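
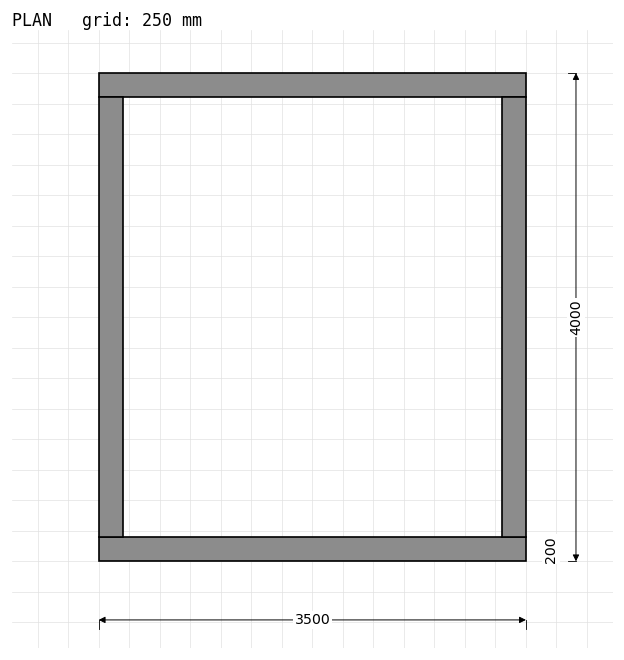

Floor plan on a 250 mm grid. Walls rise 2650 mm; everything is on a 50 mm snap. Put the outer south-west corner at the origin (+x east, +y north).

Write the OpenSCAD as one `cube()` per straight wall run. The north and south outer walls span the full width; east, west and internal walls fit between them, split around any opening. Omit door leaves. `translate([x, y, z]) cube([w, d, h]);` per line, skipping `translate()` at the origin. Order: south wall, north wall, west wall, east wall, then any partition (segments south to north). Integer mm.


cube([3500, 200, 2650]);
translate([0, 3800, 0]) cube([3500, 200, 2650]);
translate([0, 200, 0]) cube([200, 3600, 2650]);
translate([3300, 200, 0]) cube([200, 3600, 2650]);


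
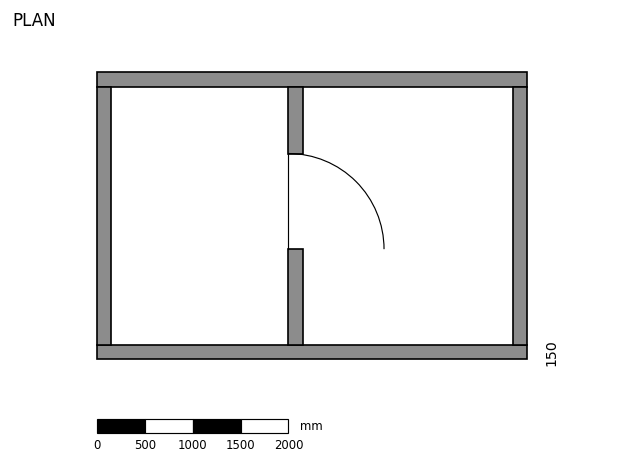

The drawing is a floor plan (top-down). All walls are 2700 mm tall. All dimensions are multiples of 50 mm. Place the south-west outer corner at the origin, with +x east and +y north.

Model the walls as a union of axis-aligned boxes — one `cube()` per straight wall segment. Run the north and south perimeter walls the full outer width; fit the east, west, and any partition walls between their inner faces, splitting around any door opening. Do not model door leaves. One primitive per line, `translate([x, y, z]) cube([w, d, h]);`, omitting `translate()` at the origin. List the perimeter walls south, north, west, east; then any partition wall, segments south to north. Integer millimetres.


cube([4500, 150, 2700]);
translate([0, 2850, 0]) cube([4500, 150, 2700]);
translate([0, 150, 0]) cube([150, 2700, 2700]);
translate([4350, 150, 0]) cube([150, 2700, 2700]);
translate([2000, 150, 0]) cube([150, 1000, 2700]);
translate([2000, 2150, 0]) cube([150, 700, 2700]);


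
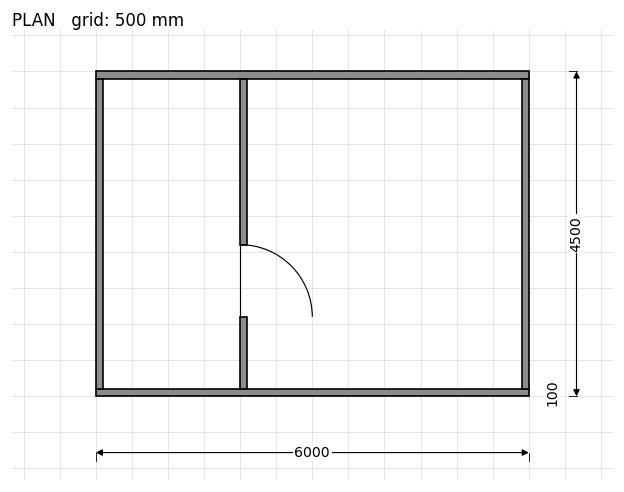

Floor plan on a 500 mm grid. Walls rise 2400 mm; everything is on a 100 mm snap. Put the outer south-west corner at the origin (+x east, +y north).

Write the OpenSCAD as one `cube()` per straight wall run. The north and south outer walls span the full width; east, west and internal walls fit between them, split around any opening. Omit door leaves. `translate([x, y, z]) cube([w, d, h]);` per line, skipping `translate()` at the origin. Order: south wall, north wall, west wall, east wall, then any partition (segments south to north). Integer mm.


cube([6000, 100, 2400]);
translate([0, 4400, 0]) cube([6000, 100, 2400]);
translate([0, 100, 0]) cube([100, 4300, 2400]);
translate([5900, 100, 0]) cube([100, 4300, 2400]);
translate([2000, 100, 0]) cube([100, 1000, 2400]);
translate([2000, 2100, 0]) cube([100, 2300, 2400]);


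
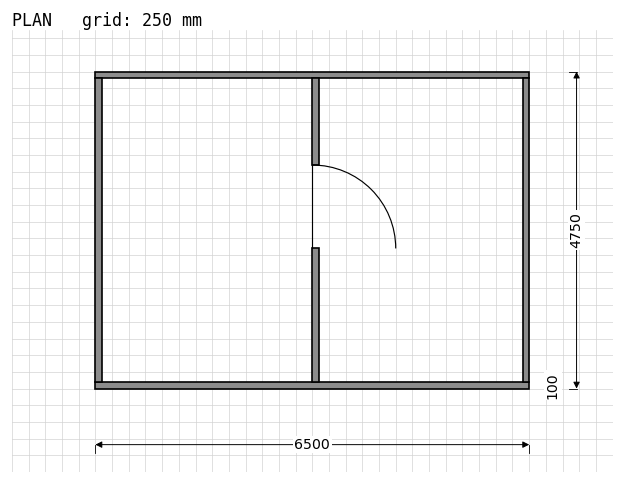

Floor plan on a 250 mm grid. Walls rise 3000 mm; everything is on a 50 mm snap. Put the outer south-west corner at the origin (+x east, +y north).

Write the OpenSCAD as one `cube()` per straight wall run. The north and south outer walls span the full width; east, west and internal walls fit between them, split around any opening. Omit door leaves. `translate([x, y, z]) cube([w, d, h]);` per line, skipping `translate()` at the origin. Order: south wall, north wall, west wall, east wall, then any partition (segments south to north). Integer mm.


cube([6500, 100, 3000]);
translate([0, 4650, 0]) cube([6500, 100, 3000]);
translate([0, 100, 0]) cube([100, 4550, 3000]);
translate([6400, 100, 0]) cube([100, 4550, 3000]);
translate([3250, 100, 0]) cube([100, 2000, 3000]);
translate([3250, 3350, 0]) cube([100, 1300, 3000]);


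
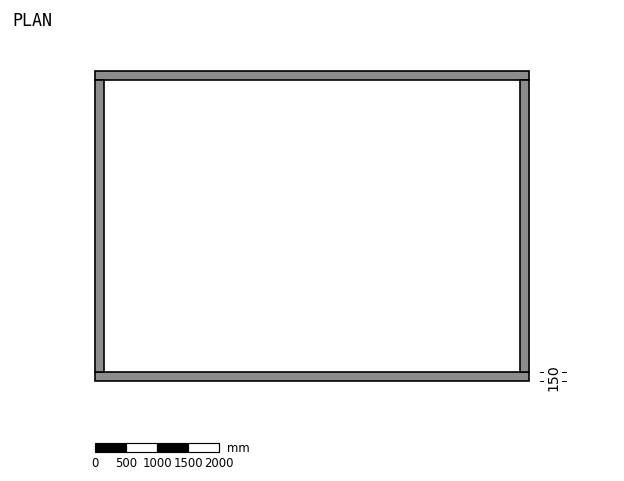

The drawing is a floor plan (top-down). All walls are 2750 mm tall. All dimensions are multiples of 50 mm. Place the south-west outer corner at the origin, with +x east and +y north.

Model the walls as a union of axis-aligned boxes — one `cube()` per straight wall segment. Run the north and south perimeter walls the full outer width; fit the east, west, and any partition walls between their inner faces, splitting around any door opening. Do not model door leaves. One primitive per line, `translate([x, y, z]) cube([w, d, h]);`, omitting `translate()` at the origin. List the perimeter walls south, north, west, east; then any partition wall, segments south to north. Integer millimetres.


cube([7000, 150, 2750]);
translate([0, 4850, 0]) cube([7000, 150, 2750]);
translate([0, 150, 0]) cube([150, 4700, 2750]);
translate([6850, 150, 0]) cube([150, 4700, 2750]);


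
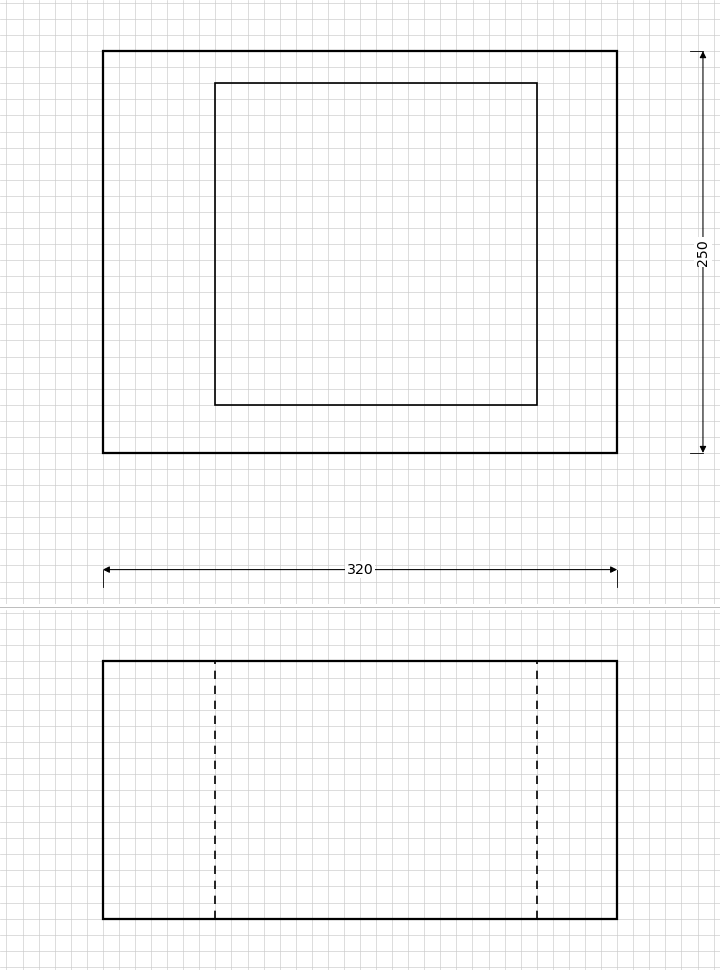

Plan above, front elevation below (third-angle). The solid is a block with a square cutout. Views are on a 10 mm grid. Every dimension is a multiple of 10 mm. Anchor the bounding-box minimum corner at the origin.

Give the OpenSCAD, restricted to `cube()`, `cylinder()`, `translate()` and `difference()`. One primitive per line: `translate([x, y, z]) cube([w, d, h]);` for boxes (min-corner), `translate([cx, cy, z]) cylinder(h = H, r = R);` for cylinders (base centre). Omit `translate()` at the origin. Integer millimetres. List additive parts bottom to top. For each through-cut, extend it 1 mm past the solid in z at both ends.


difference() {
  cube([320, 250, 160]);
  translate([70, 30, -1]) cube([200, 200, 162]);
}


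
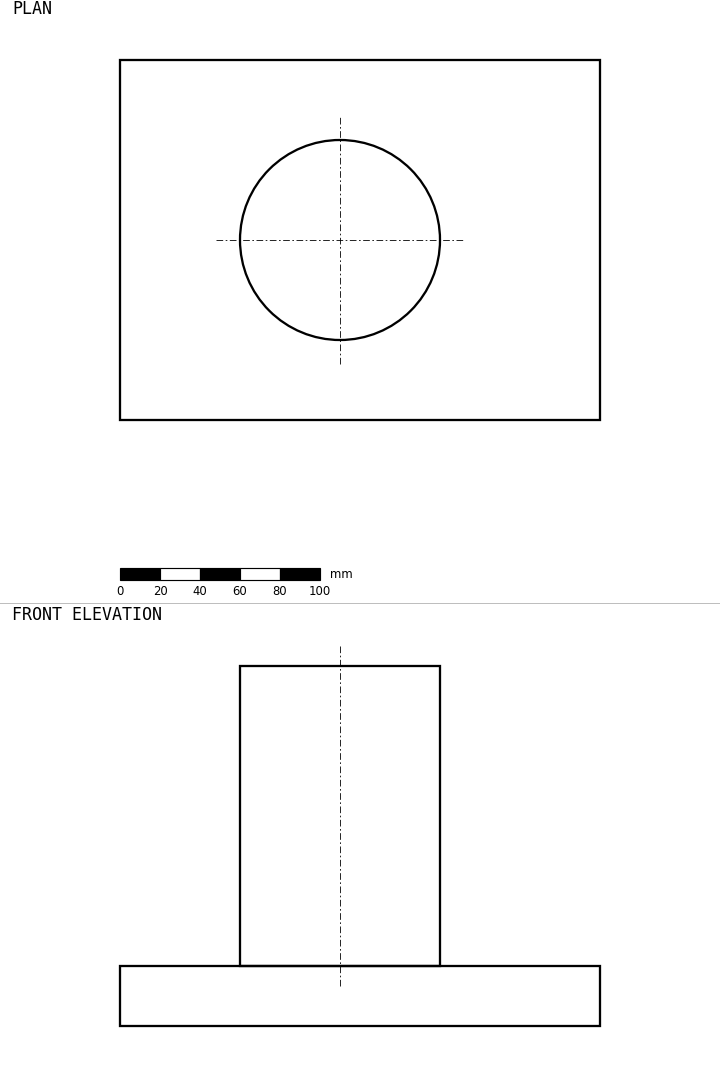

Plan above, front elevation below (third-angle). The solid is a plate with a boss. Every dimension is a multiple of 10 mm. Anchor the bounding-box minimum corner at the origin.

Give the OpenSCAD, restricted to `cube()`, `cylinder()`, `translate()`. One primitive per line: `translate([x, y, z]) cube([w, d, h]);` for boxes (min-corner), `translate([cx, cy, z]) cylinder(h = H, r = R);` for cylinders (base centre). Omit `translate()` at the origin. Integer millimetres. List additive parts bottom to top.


cube([240, 180, 30]);
translate([110, 90, 30]) cylinder(h = 150, r = 50);


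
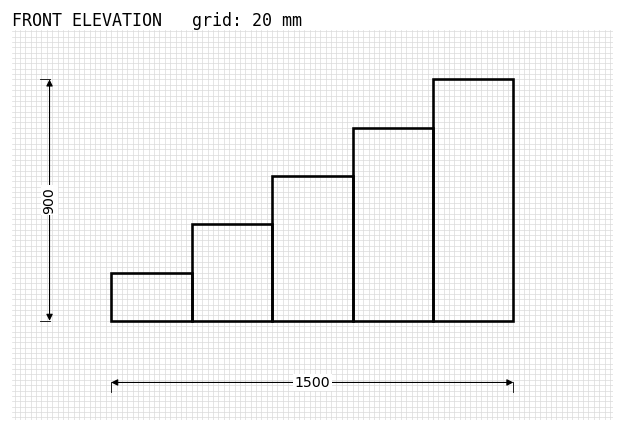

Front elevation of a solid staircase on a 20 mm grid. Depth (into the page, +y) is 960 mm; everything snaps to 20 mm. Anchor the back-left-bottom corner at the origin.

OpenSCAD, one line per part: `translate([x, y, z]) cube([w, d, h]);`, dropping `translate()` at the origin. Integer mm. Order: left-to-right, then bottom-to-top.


cube([300, 960, 180]);
translate([300, 0, 0]) cube([300, 960, 360]);
translate([600, 0, 0]) cube([300, 960, 540]);
translate([900, 0, 0]) cube([300, 960, 720]);
translate([1200, 0, 0]) cube([300, 960, 900]);


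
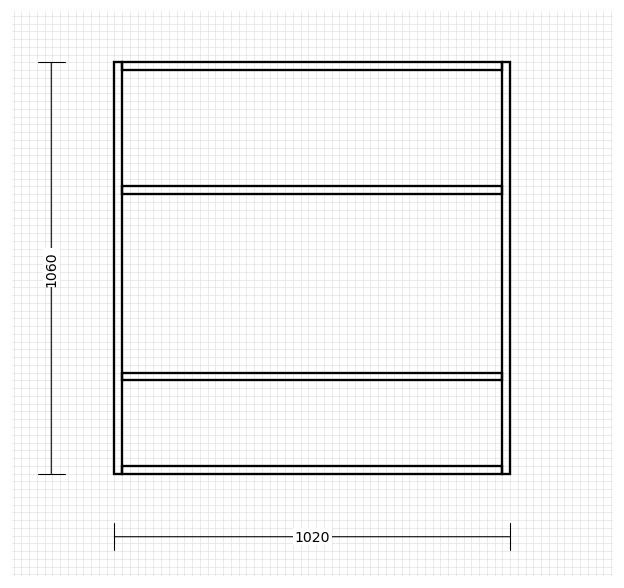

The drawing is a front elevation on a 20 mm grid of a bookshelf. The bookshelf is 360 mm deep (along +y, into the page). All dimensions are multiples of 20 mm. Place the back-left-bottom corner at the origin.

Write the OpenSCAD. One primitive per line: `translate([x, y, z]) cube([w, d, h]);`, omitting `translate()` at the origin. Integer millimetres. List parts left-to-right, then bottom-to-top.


cube([20, 360, 1060]);
translate([20, 0, 0]) cube([980, 360, 20]);
translate([20, 0, 240]) cube([980, 360, 20]);
translate([20, 0, 720]) cube([980, 360, 20]);
translate([20, 0, 1040]) cube([980, 360, 20]);
translate([1000, 0, 0]) cube([20, 360, 1060]);


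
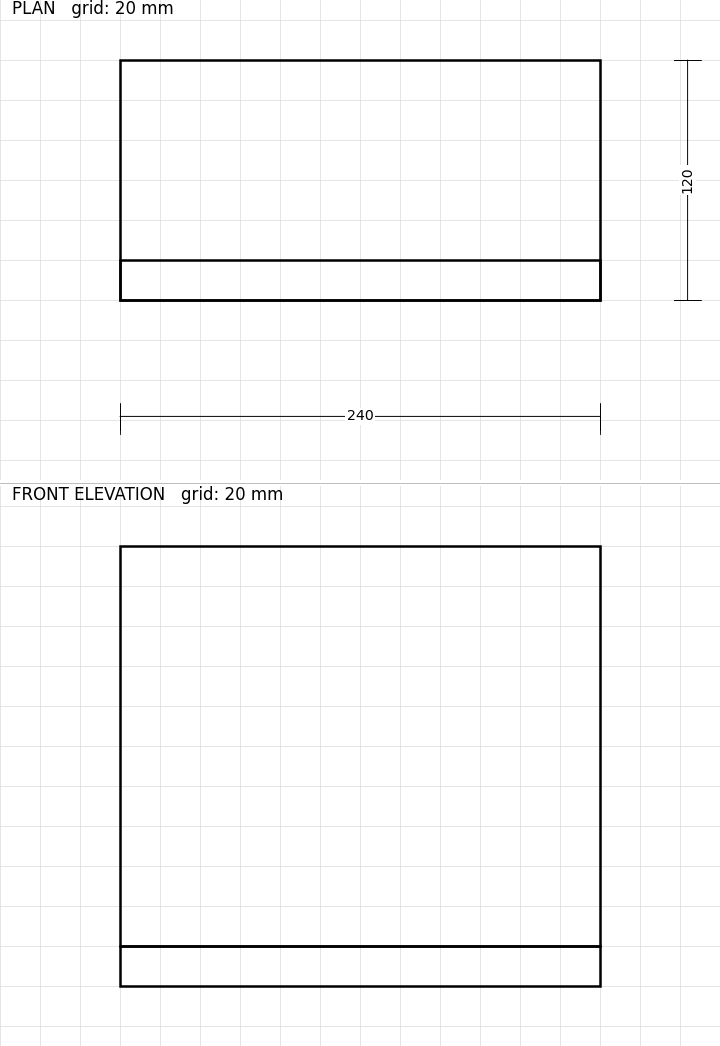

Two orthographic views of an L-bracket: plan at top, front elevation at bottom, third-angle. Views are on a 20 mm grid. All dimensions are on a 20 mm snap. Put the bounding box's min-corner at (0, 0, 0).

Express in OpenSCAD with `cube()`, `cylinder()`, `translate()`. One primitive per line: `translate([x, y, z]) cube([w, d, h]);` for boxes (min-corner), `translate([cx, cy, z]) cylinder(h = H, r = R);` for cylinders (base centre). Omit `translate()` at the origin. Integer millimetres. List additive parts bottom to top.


cube([240, 120, 20]);
translate([0, 0, 20]) cube([240, 20, 200]);


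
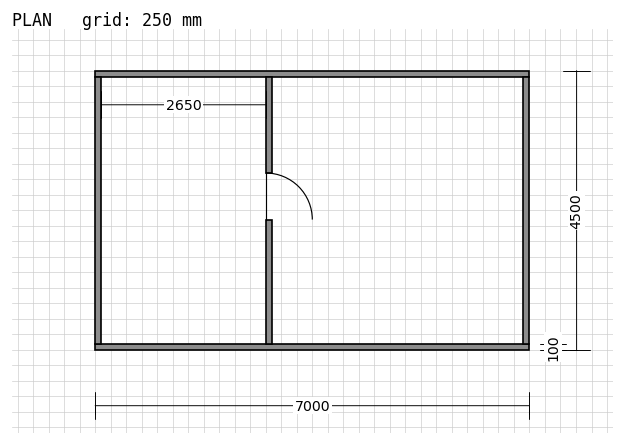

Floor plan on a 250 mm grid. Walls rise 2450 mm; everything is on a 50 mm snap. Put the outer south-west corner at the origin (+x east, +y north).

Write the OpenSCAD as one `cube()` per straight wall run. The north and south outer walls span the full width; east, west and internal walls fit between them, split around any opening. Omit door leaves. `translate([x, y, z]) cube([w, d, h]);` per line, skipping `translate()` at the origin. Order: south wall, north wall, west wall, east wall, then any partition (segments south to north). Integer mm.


cube([7000, 100, 2450]);
translate([0, 4400, 0]) cube([7000, 100, 2450]);
translate([0, 100, 0]) cube([100, 4300, 2450]);
translate([6900, 100, 0]) cube([100, 4300, 2450]);
translate([2750, 100, 0]) cube([100, 2000, 2450]);
translate([2750, 2850, 0]) cube([100, 1550, 2450]);


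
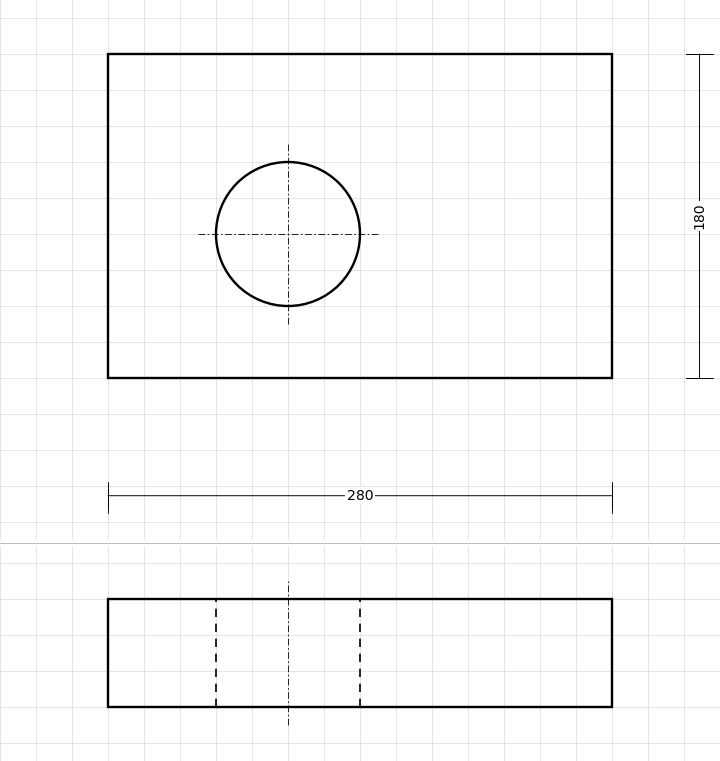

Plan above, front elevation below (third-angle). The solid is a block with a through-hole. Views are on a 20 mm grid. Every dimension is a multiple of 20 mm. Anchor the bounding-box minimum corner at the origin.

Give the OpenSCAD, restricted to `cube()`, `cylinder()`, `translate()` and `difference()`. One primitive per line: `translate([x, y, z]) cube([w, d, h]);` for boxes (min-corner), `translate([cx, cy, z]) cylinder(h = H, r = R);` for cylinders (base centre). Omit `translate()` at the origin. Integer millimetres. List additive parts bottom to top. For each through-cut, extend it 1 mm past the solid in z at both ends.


difference() {
  cube([280, 180, 60]);
  translate([100, 80, -1]) cylinder(h = 62, r = 40);
}


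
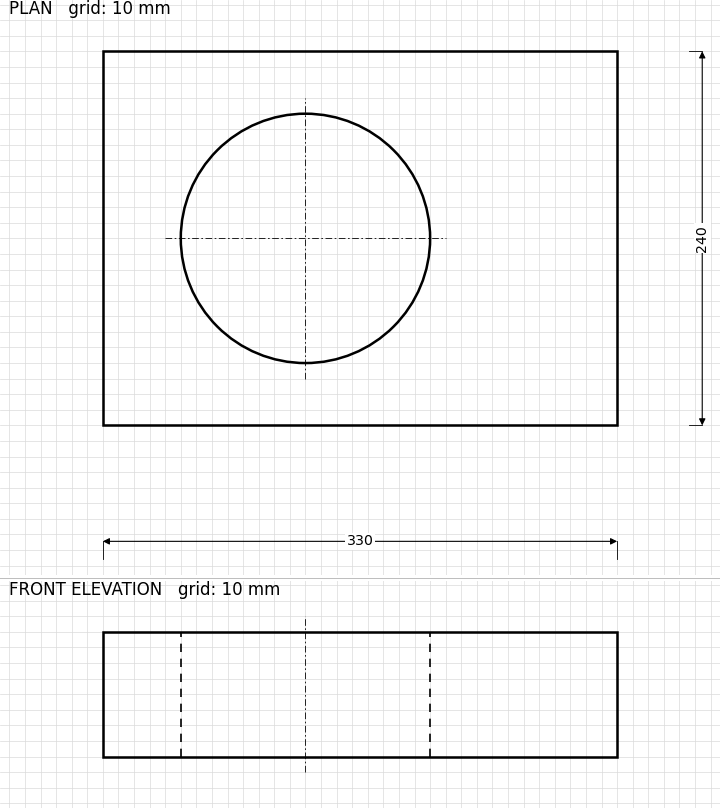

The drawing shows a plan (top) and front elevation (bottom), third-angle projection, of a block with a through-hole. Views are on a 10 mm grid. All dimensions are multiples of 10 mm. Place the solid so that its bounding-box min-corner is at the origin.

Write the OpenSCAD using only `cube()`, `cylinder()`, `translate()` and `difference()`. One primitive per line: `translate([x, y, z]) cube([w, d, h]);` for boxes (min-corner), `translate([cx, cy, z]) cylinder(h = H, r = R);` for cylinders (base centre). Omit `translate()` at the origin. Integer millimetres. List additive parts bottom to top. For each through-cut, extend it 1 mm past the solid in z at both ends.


difference() {
  cube([330, 240, 80]);
  translate([130, 120, -1]) cylinder(h = 82, r = 80);
}


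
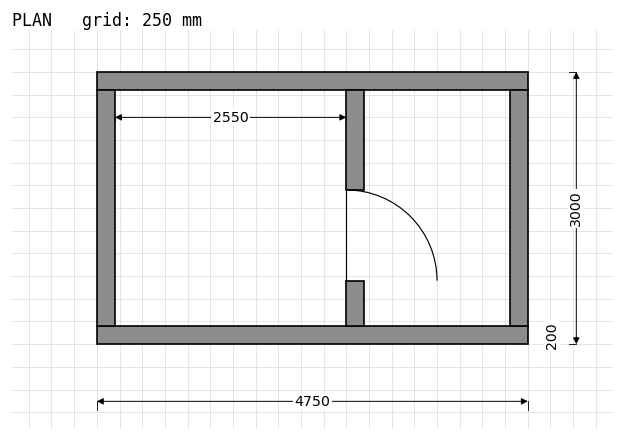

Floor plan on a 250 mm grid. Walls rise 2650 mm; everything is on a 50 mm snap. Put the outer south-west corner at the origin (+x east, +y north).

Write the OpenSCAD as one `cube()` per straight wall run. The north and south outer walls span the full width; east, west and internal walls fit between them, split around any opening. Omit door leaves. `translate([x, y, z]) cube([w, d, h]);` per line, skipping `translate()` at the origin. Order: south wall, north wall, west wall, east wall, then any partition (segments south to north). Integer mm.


cube([4750, 200, 2650]);
translate([0, 2800, 0]) cube([4750, 200, 2650]);
translate([0, 200, 0]) cube([200, 2600, 2650]);
translate([4550, 200, 0]) cube([200, 2600, 2650]);
translate([2750, 200, 0]) cube([200, 500, 2650]);
translate([2750, 1700, 0]) cube([200, 1100, 2650]);


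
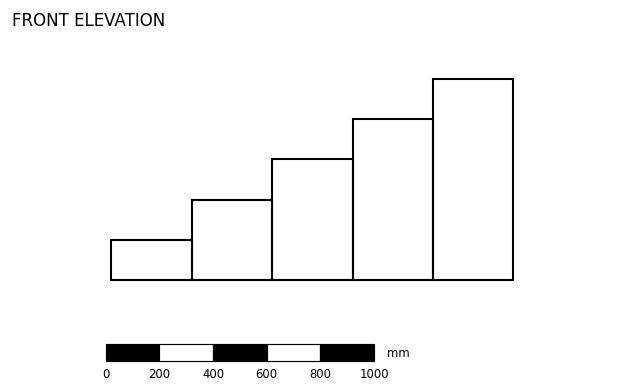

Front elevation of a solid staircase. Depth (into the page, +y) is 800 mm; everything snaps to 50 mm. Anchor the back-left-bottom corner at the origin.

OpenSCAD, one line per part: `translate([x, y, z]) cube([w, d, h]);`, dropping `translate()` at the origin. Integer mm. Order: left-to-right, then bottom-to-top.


cube([300, 800, 150]);
translate([300, 0, 0]) cube([300, 800, 300]);
translate([600, 0, 0]) cube([300, 800, 450]);
translate([900, 0, 0]) cube([300, 800, 600]);
translate([1200, 0, 0]) cube([300, 800, 750]);


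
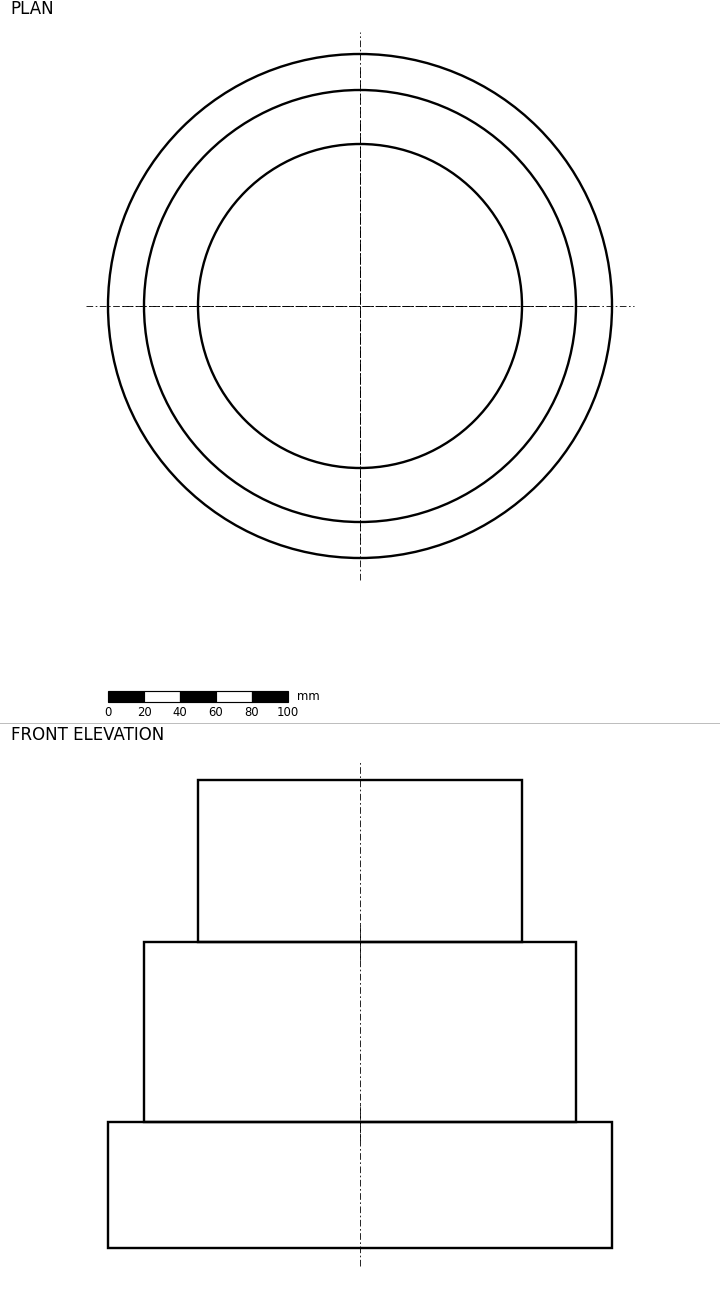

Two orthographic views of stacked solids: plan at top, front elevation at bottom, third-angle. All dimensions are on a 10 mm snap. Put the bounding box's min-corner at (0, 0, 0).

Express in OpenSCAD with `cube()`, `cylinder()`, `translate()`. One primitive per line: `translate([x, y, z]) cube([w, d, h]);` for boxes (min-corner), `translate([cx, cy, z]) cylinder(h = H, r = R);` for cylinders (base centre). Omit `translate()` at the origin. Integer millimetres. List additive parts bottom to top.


translate([140, 140, 0]) cylinder(h = 70, r = 140);
translate([140, 140, 70]) cylinder(h = 100, r = 120);
translate([140, 140, 170]) cylinder(h = 90, r = 90);


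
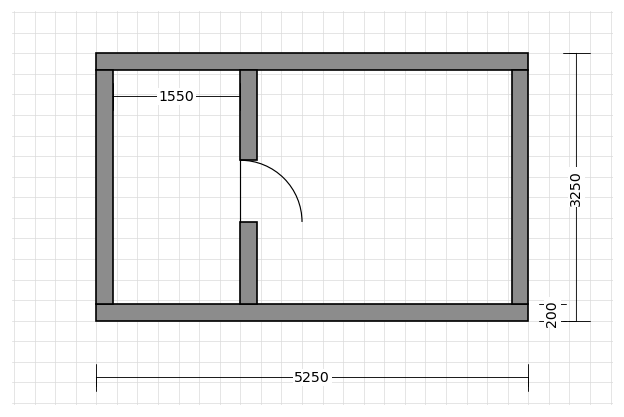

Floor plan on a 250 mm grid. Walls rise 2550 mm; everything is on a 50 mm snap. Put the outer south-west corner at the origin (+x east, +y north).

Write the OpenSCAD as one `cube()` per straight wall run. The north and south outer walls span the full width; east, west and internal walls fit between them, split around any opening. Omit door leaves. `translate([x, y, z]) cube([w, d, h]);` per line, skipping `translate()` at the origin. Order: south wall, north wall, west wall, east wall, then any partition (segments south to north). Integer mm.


cube([5250, 200, 2550]);
translate([0, 3050, 0]) cube([5250, 200, 2550]);
translate([0, 200, 0]) cube([200, 2850, 2550]);
translate([5050, 200, 0]) cube([200, 2850, 2550]);
translate([1750, 200, 0]) cube([200, 1000, 2550]);
translate([1750, 1950, 0]) cube([200, 1100, 2550]);


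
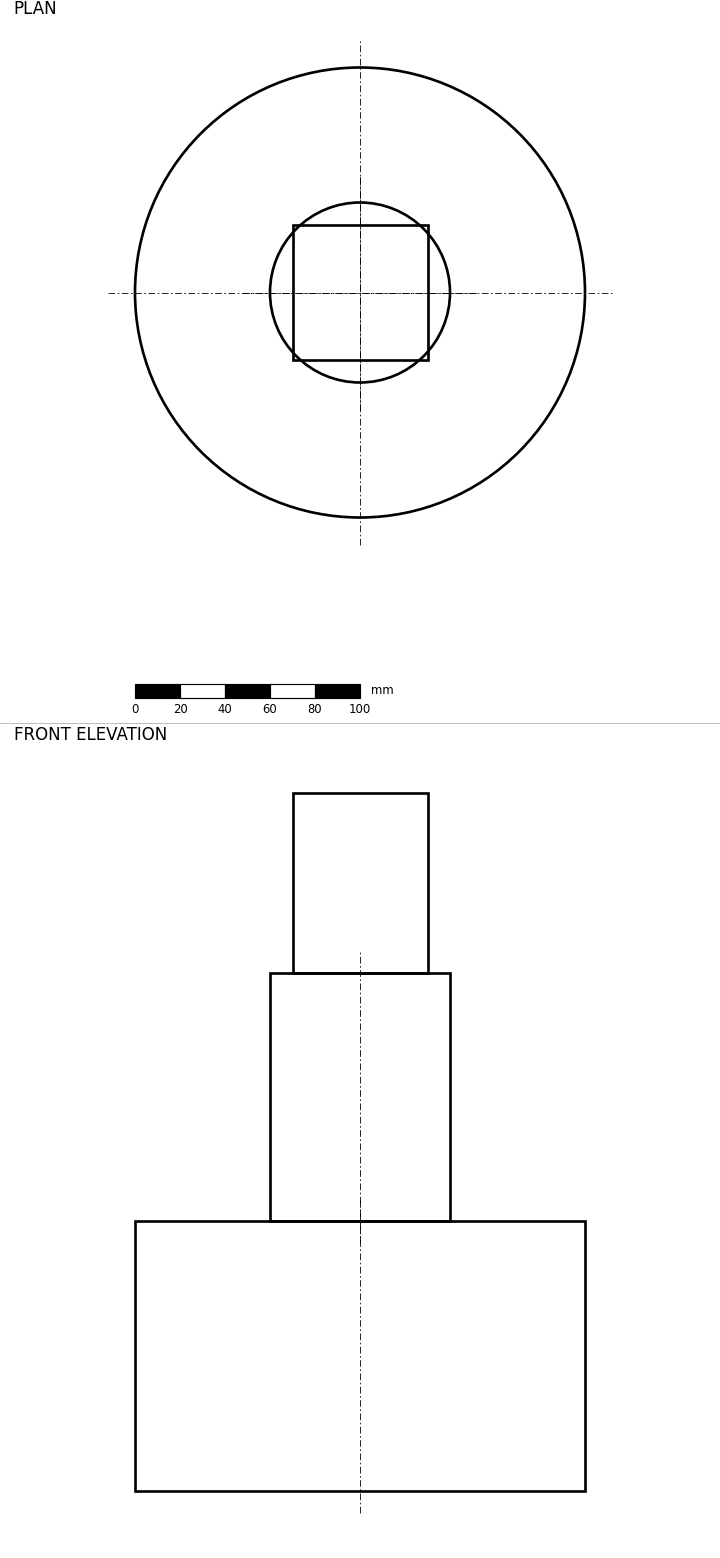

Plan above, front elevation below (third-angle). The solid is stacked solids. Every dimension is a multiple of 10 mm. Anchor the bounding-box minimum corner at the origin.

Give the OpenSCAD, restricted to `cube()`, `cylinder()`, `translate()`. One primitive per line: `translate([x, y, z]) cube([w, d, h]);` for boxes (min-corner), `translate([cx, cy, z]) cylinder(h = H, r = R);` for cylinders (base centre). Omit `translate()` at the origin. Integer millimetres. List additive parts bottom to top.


translate([100, 100, 0]) cylinder(h = 120, r = 100);
translate([100, 100, 120]) cylinder(h = 110, r = 40);
translate([70, 70, 230]) cube([60, 60, 80]);


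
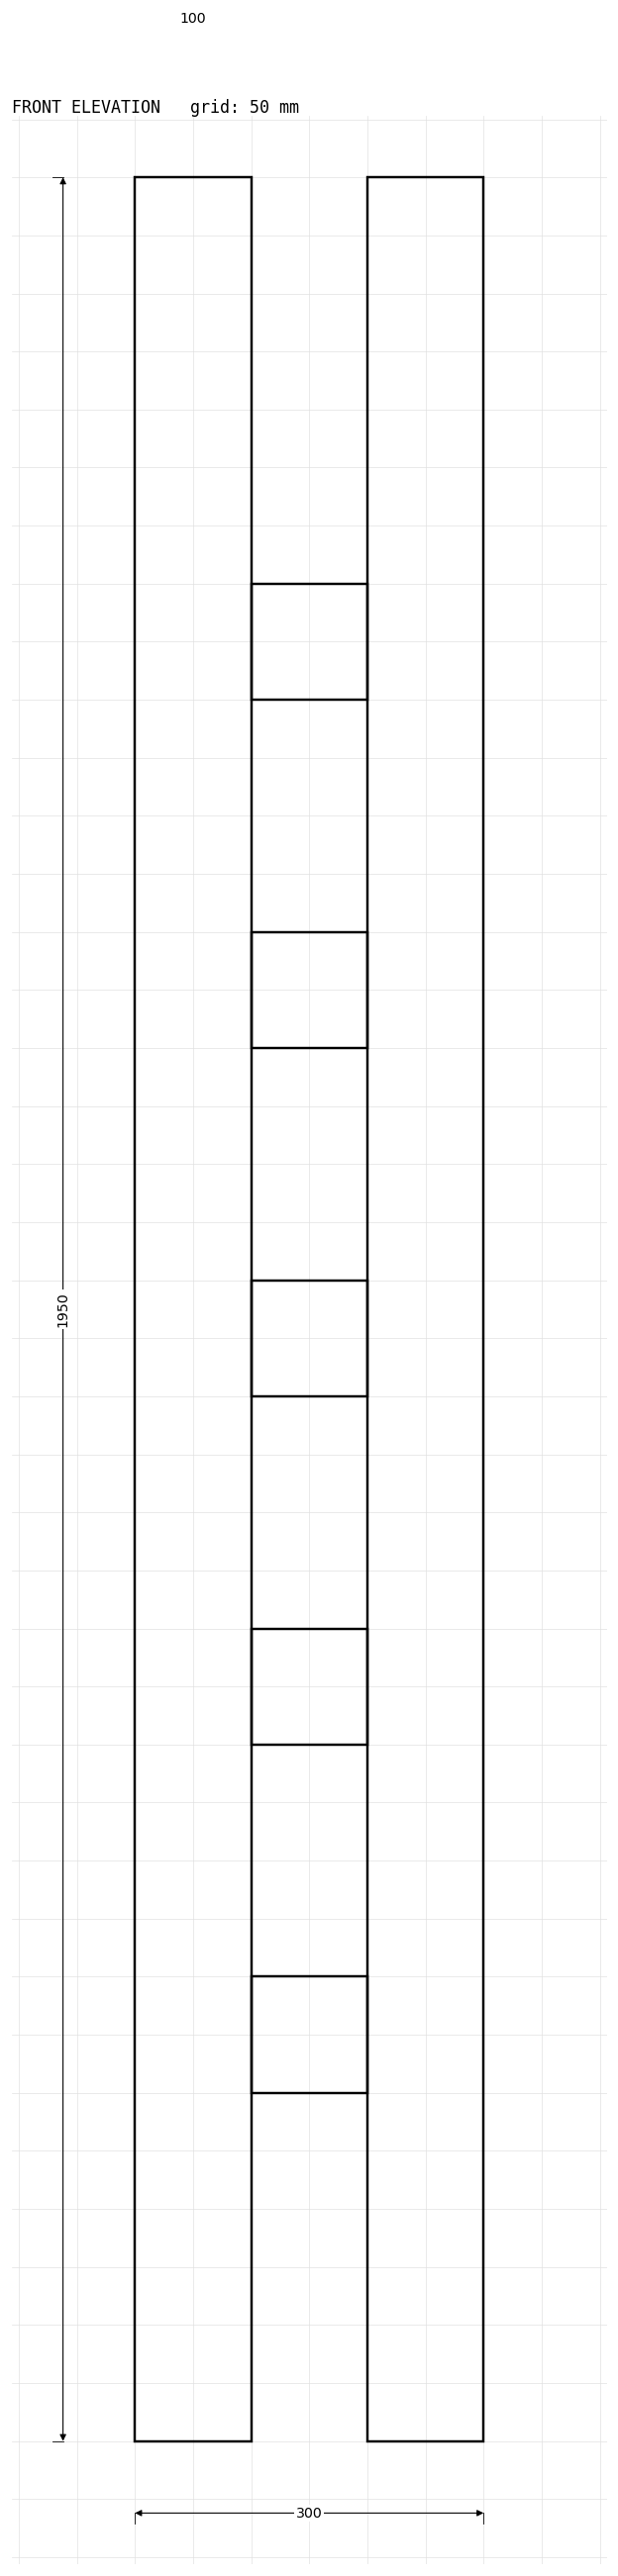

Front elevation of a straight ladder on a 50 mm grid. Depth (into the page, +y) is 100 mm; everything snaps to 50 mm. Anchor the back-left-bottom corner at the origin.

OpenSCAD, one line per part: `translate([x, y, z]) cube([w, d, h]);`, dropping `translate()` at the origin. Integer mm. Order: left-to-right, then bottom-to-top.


cube([100, 100, 1950]);
translate([100, 0, 300]) cube([100, 100, 100]);
translate([100, 0, 600]) cube([100, 100, 100]);
translate([100, 0, 900]) cube([100, 100, 100]);
translate([100, 0, 1200]) cube([100, 100, 100]);
translate([100, 0, 1500]) cube([100, 100, 100]);
translate([200, 0, 0]) cube([100, 100, 1950]);


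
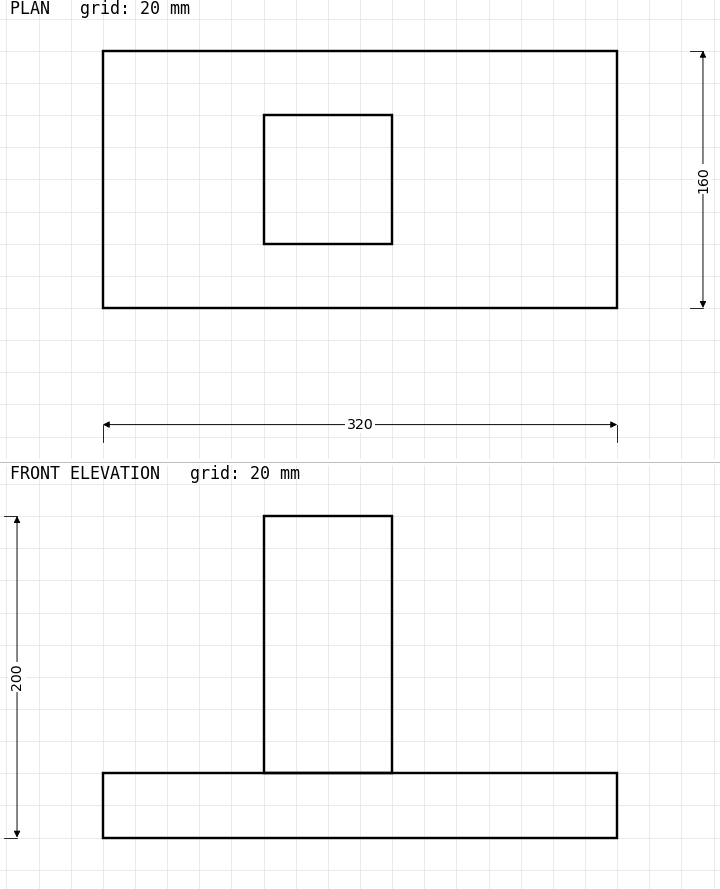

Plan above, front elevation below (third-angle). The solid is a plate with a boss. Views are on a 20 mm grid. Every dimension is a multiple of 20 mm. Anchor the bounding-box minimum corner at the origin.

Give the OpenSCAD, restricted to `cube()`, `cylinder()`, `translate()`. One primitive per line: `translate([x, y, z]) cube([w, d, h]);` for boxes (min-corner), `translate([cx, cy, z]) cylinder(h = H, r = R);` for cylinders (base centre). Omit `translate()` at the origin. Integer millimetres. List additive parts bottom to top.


cube([320, 160, 40]);
translate([100, 40, 40]) cube([80, 80, 160]);


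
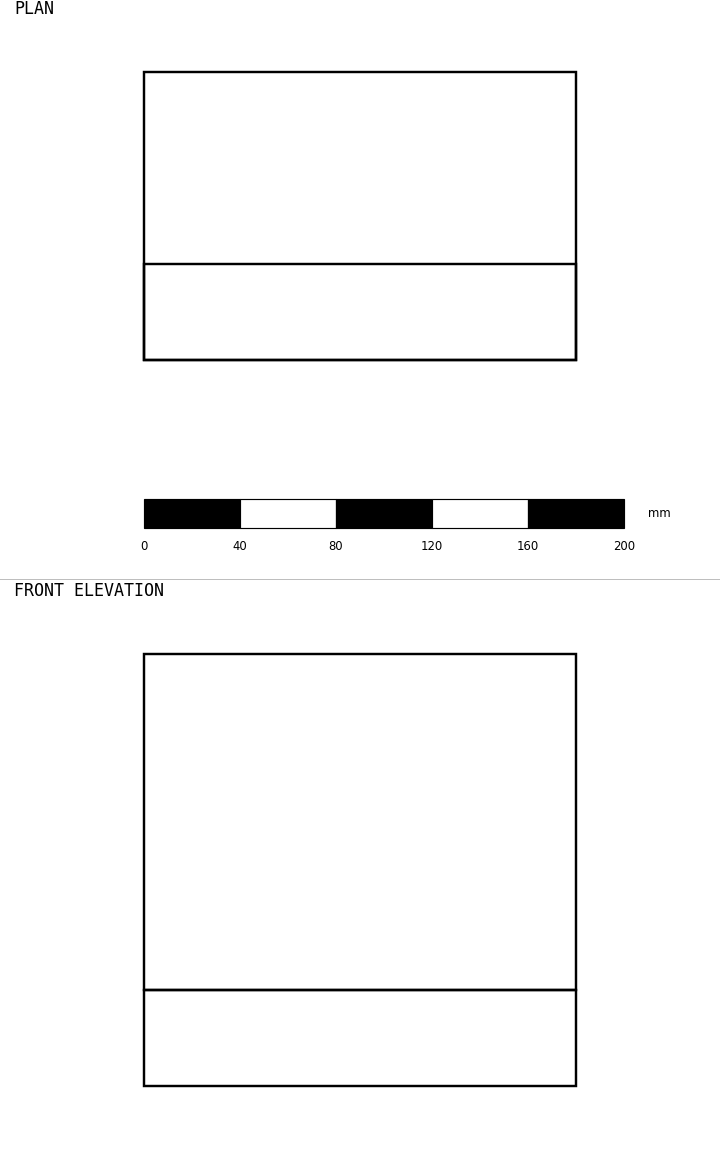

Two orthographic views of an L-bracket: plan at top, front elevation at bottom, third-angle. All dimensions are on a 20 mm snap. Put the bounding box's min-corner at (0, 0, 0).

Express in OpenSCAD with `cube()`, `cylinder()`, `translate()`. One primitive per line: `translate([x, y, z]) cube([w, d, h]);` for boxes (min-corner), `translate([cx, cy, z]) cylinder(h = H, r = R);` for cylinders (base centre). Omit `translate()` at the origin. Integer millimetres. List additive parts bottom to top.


cube([180, 120, 40]);
translate([0, 0, 40]) cube([180, 40, 140]);


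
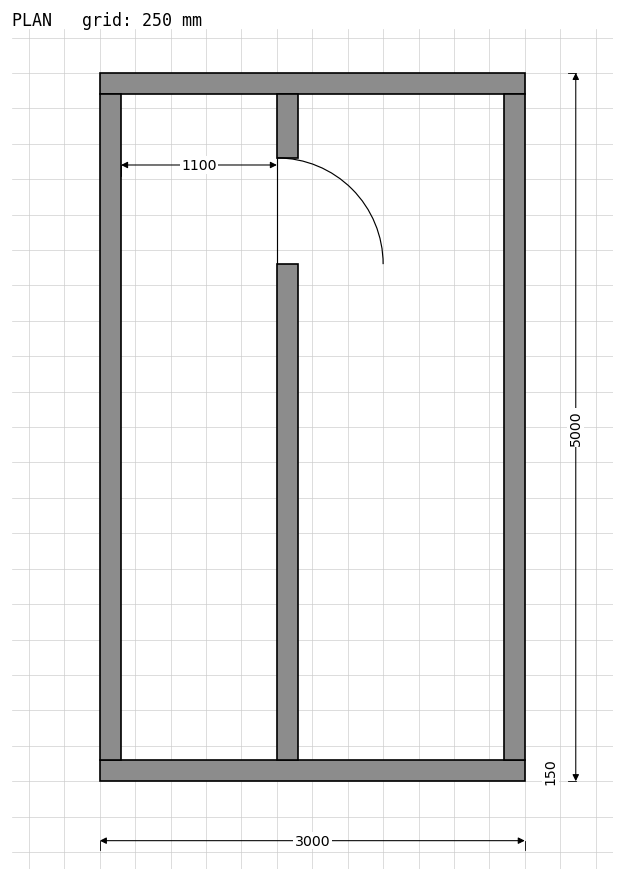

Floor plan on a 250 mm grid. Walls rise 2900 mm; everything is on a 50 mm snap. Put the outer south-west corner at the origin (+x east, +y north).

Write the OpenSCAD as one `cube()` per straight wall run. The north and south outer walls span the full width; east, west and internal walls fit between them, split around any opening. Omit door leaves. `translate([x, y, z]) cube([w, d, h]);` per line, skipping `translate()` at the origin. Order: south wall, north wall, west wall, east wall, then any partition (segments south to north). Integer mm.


cube([3000, 150, 2900]);
translate([0, 4850, 0]) cube([3000, 150, 2900]);
translate([0, 150, 0]) cube([150, 4700, 2900]);
translate([2850, 150, 0]) cube([150, 4700, 2900]);
translate([1250, 150, 0]) cube([150, 3500, 2900]);
translate([1250, 4400, 0]) cube([150, 450, 2900]);


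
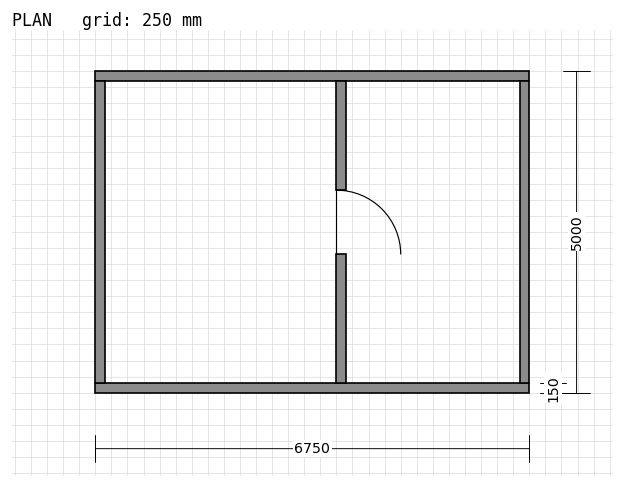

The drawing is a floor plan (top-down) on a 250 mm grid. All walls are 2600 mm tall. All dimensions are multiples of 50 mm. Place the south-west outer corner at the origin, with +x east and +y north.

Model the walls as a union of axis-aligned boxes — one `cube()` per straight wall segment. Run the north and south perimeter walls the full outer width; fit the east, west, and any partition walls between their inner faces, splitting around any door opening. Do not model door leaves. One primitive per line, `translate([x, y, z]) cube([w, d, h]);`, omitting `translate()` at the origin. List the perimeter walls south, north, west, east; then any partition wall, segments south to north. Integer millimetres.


cube([6750, 150, 2600]);
translate([0, 4850, 0]) cube([6750, 150, 2600]);
translate([0, 150, 0]) cube([150, 4700, 2600]);
translate([6600, 150, 0]) cube([150, 4700, 2600]);
translate([3750, 150, 0]) cube([150, 2000, 2600]);
translate([3750, 3150, 0]) cube([150, 1700, 2600]);


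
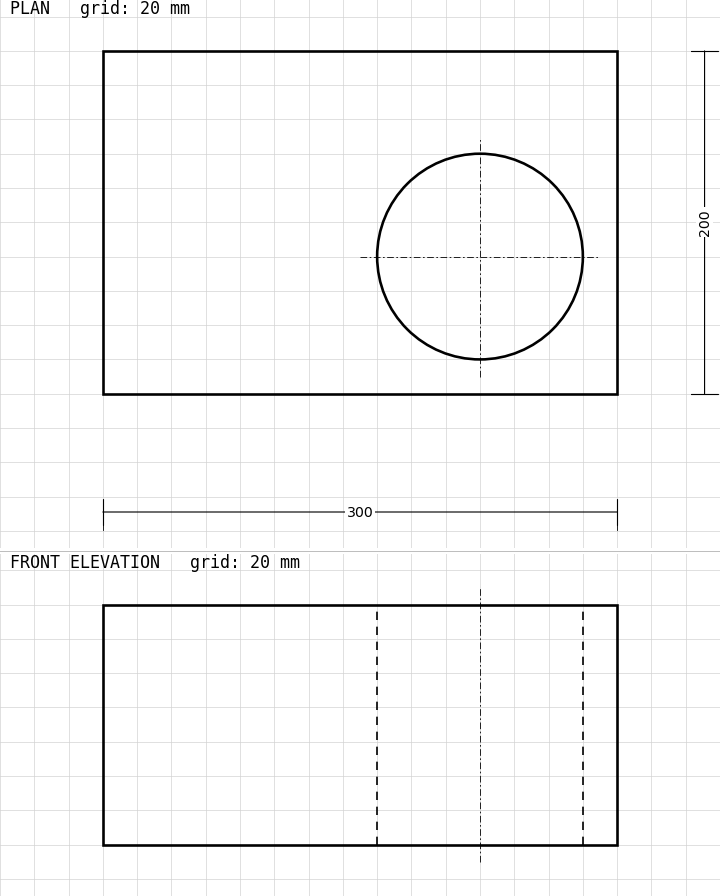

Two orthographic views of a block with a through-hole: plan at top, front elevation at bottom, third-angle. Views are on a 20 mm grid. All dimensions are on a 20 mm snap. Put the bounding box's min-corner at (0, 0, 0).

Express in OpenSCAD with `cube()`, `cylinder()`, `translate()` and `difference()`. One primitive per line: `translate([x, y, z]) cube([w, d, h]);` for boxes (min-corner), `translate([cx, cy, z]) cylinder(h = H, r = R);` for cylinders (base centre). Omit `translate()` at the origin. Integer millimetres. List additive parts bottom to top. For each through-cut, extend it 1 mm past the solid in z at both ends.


difference() {
  cube([300, 200, 140]);
  translate([220, 80, -1]) cylinder(h = 142, r = 60);
}


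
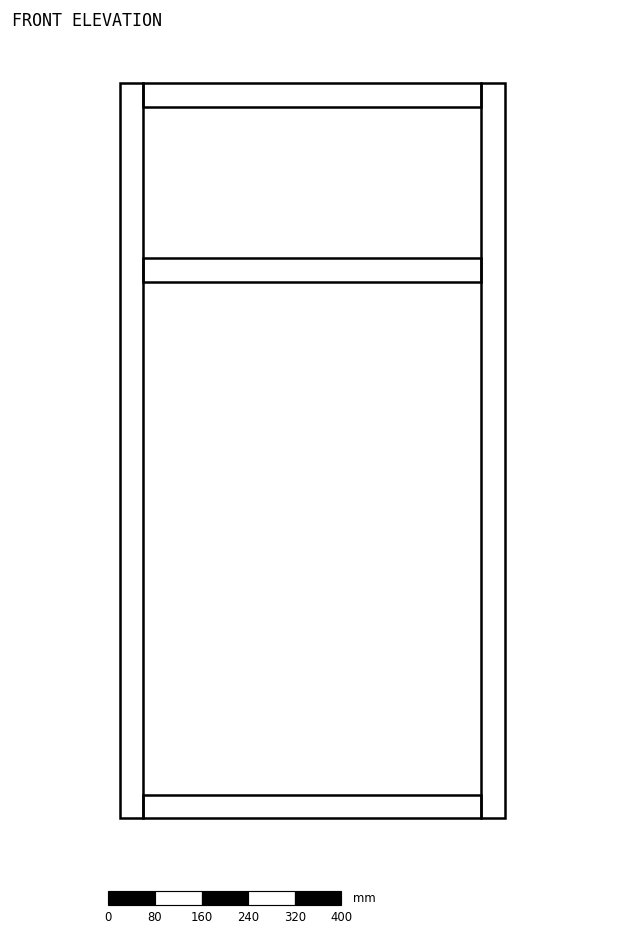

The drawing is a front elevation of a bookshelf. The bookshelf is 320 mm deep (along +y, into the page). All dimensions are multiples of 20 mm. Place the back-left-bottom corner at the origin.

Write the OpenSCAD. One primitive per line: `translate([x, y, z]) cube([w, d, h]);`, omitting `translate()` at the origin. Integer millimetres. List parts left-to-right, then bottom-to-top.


cube([40, 320, 1260]);
translate([40, 0, 0]) cube([580, 320, 40]);
translate([40, 0, 920]) cube([580, 320, 40]);
translate([40, 0, 1220]) cube([580, 320, 40]);
translate([620, 0, 0]) cube([40, 320, 1260]);


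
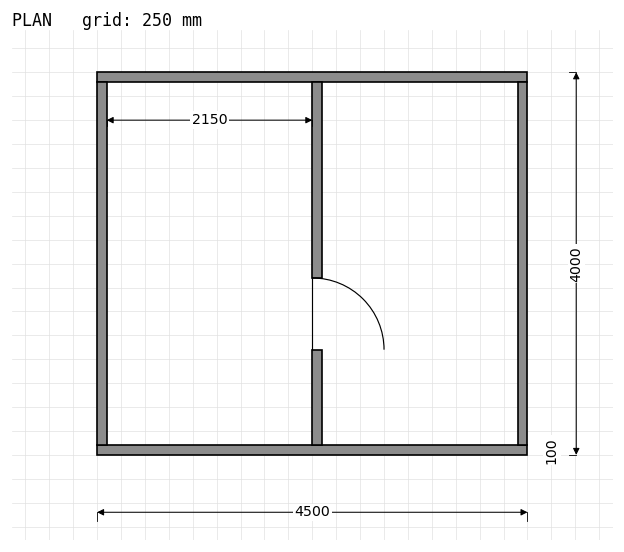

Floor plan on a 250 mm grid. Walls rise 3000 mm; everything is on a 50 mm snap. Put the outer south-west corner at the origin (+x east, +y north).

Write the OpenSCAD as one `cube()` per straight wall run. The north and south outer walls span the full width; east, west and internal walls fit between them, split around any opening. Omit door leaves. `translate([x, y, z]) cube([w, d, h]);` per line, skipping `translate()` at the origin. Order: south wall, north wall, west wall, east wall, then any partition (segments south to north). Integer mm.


cube([4500, 100, 3000]);
translate([0, 3900, 0]) cube([4500, 100, 3000]);
translate([0, 100, 0]) cube([100, 3800, 3000]);
translate([4400, 100, 0]) cube([100, 3800, 3000]);
translate([2250, 100, 0]) cube([100, 1000, 3000]);
translate([2250, 1850, 0]) cube([100, 2050, 3000]);


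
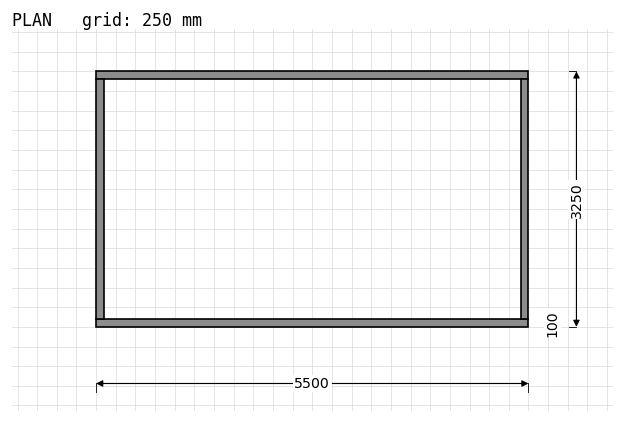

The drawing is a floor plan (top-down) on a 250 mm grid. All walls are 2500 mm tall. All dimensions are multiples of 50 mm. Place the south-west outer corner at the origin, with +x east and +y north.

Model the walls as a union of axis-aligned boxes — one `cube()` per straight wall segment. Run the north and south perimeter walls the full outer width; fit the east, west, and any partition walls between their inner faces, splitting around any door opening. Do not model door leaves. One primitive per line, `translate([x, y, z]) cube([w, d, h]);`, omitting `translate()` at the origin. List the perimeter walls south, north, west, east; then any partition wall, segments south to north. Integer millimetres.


cube([5500, 100, 2500]);
translate([0, 3150, 0]) cube([5500, 100, 2500]);
translate([0, 100, 0]) cube([100, 3050, 2500]);
translate([5400, 100, 0]) cube([100, 3050, 2500]);


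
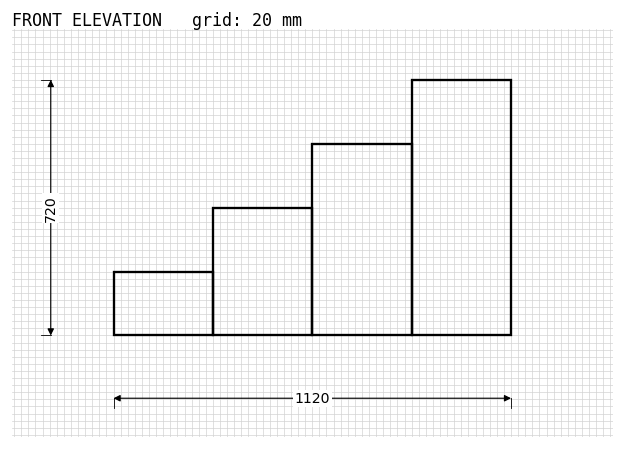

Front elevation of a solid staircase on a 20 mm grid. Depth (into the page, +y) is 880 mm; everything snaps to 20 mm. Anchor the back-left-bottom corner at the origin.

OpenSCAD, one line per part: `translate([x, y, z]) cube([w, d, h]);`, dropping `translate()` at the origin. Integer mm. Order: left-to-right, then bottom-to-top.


cube([280, 880, 180]);
translate([280, 0, 0]) cube([280, 880, 360]);
translate([560, 0, 0]) cube([280, 880, 540]);
translate([840, 0, 0]) cube([280, 880, 720]);


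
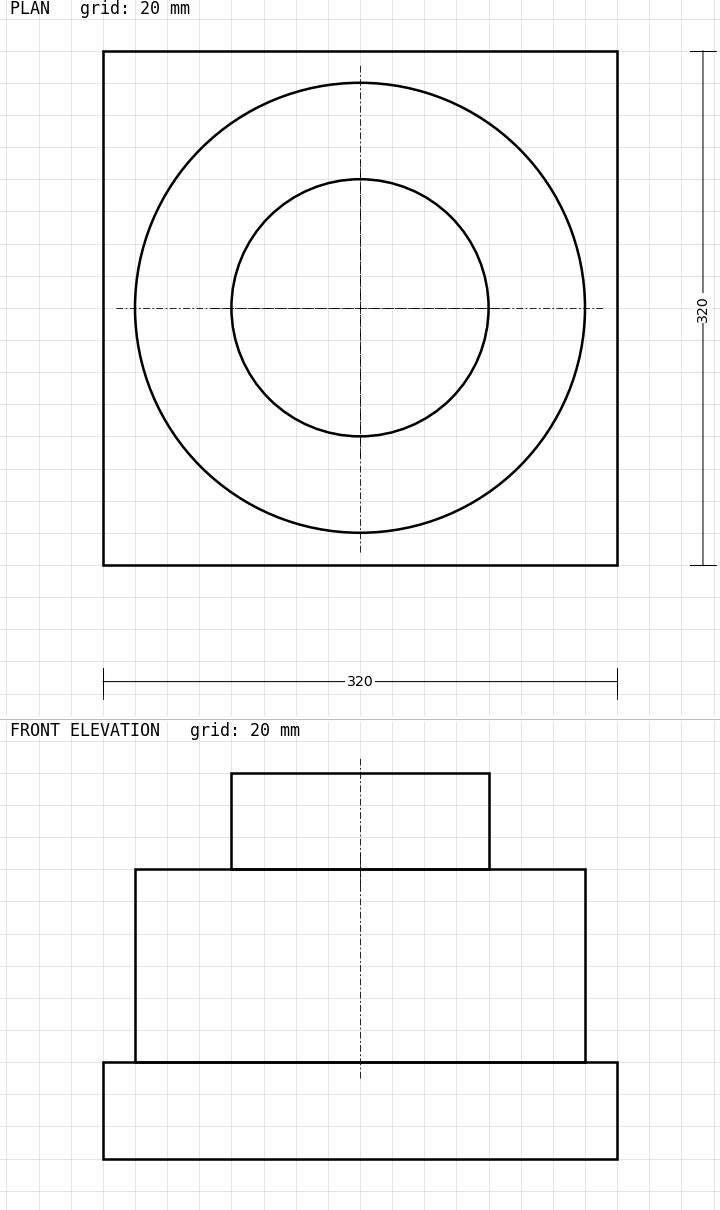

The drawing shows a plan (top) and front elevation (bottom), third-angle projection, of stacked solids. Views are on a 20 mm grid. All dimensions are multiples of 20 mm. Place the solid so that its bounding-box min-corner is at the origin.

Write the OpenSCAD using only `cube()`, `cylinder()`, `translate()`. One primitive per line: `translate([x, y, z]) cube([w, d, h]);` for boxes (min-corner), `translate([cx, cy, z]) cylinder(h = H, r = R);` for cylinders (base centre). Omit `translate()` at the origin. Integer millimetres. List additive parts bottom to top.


cube([320, 320, 60]);
translate([160, 160, 60]) cylinder(h = 120, r = 140);
translate([160, 160, 180]) cylinder(h = 60, r = 80);


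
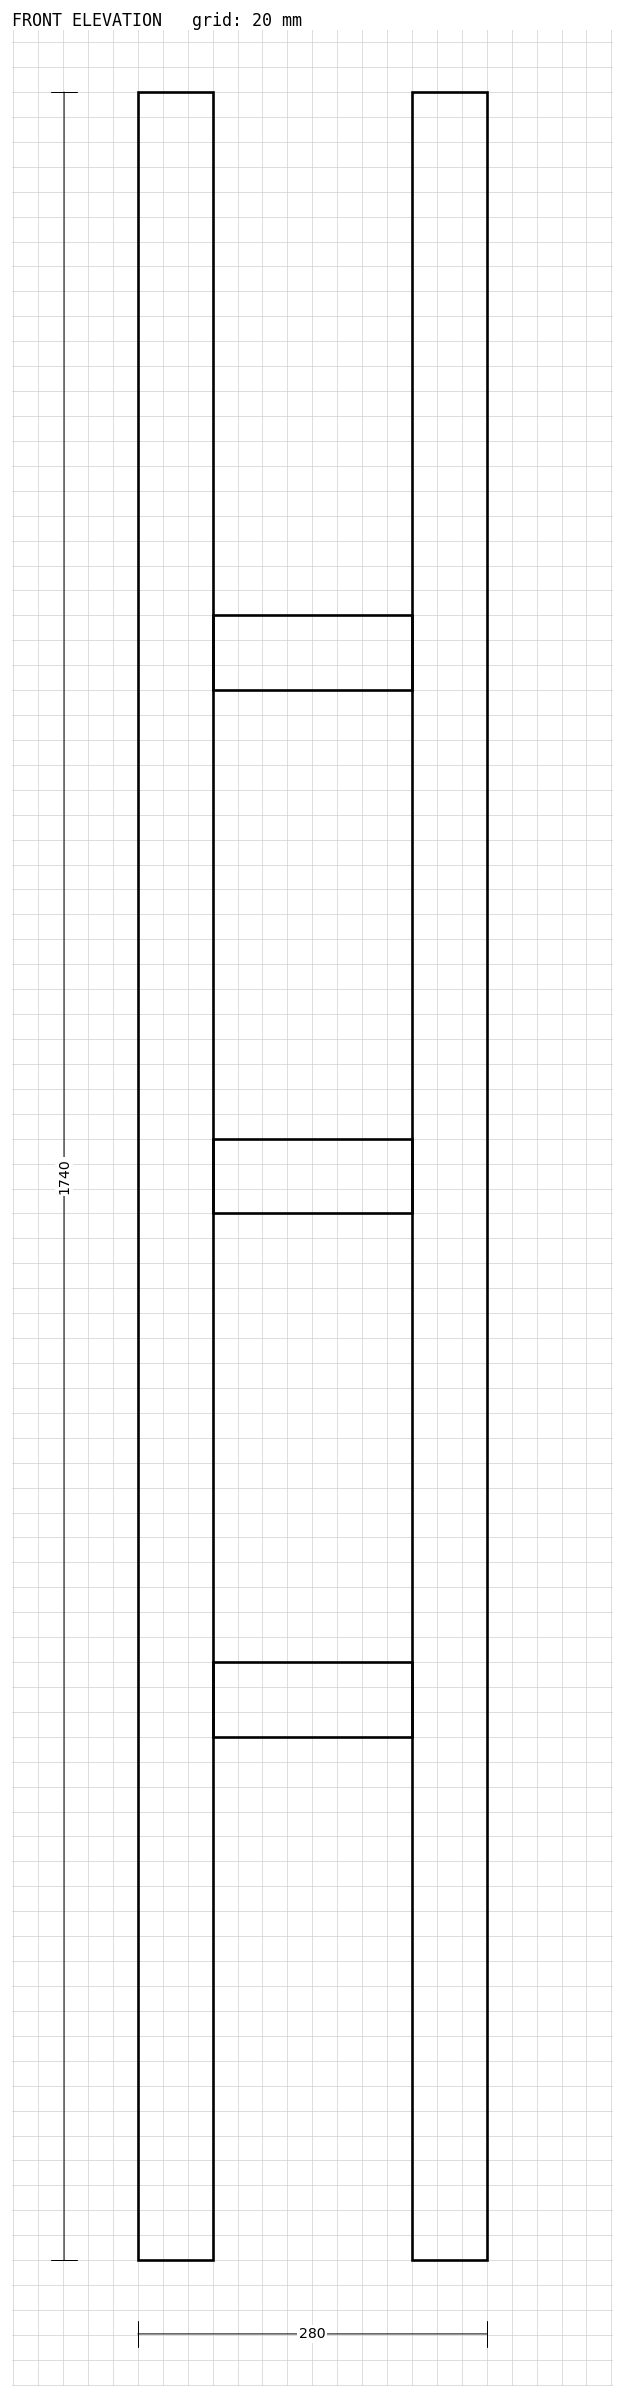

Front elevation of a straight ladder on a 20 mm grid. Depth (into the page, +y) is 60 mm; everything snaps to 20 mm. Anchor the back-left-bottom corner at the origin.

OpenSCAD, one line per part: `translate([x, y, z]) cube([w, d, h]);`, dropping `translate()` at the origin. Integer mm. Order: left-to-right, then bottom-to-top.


cube([60, 60, 1740]);
translate([60, 0, 420]) cube([160, 60, 60]);
translate([60, 0, 840]) cube([160, 60, 60]);
translate([60, 0, 1260]) cube([160, 60, 60]);
translate([220, 0, 0]) cube([60, 60, 1740]);


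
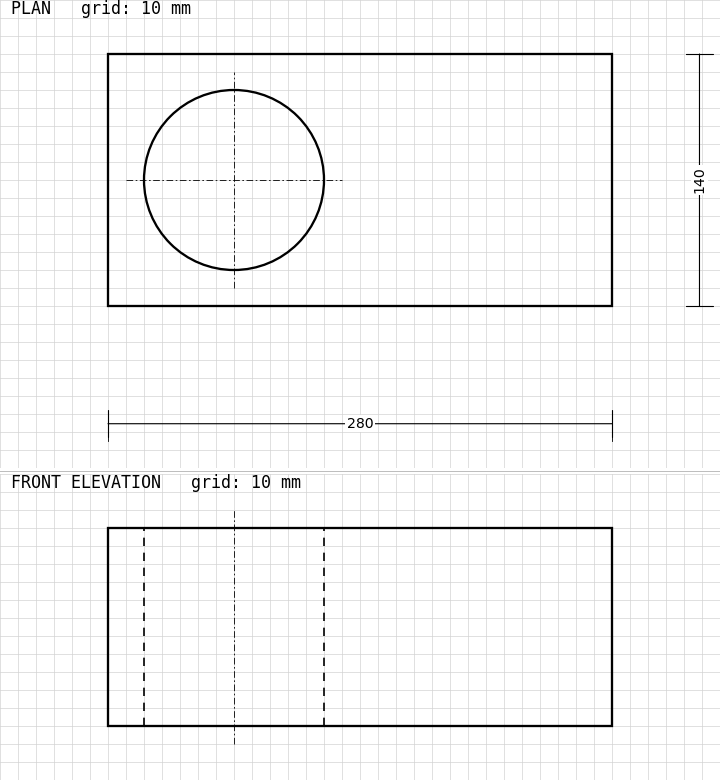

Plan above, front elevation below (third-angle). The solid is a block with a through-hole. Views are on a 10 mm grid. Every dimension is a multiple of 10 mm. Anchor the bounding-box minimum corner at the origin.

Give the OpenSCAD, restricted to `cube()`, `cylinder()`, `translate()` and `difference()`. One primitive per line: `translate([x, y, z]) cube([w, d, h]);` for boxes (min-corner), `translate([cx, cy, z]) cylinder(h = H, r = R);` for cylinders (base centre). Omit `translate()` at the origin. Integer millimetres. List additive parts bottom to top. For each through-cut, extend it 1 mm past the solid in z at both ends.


difference() {
  cube([280, 140, 110]);
  translate([70, 70, -1]) cylinder(h = 112, r = 50);
}


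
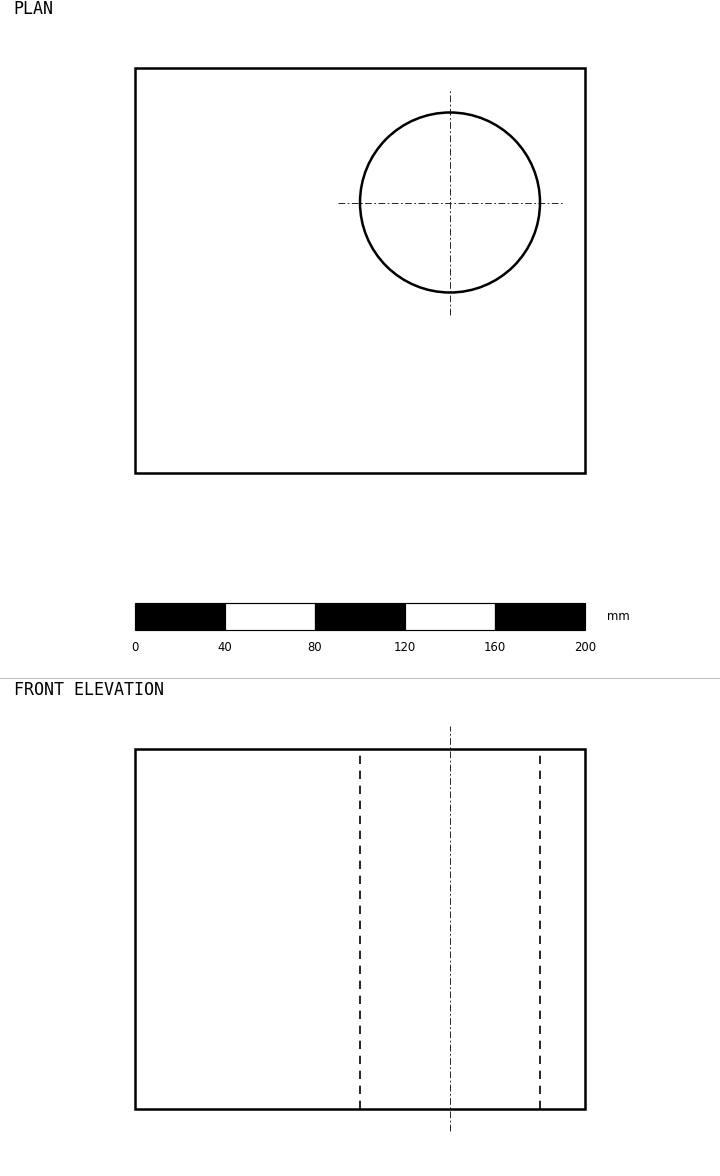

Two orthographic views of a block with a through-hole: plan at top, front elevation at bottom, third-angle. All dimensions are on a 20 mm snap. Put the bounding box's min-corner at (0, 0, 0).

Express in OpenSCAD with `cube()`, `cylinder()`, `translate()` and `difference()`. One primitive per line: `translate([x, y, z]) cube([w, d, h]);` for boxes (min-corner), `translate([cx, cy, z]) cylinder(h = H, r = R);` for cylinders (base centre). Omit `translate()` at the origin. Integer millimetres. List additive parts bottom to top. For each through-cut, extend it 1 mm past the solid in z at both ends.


difference() {
  cube([200, 180, 160]);
  translate([140, 120, -1]) cylinder(h = 162, r = 40);
}


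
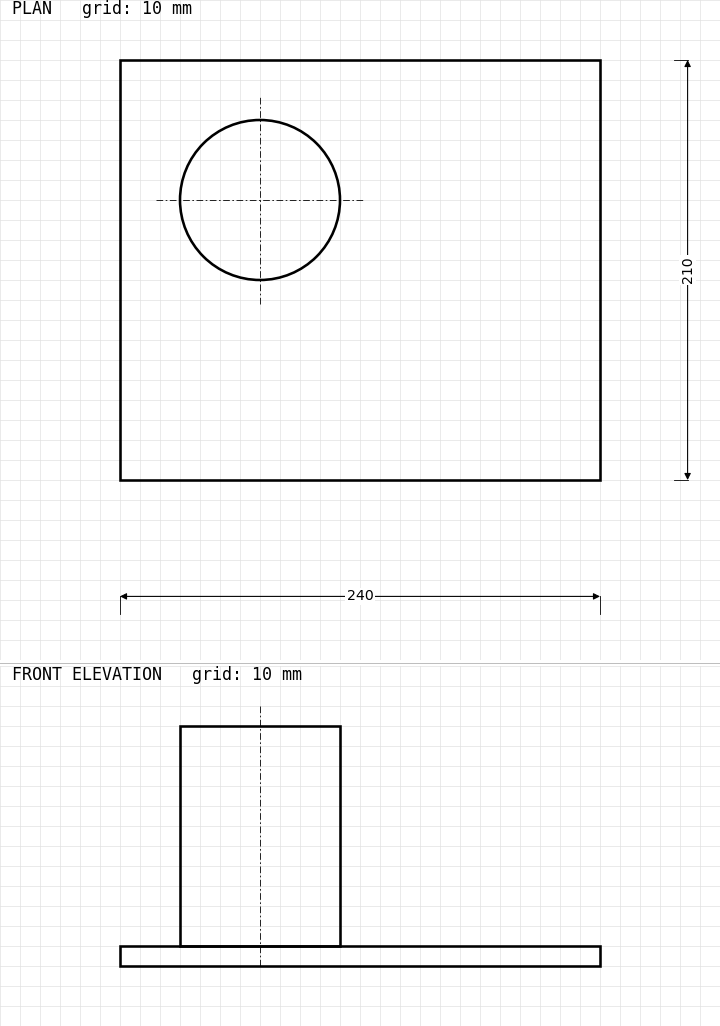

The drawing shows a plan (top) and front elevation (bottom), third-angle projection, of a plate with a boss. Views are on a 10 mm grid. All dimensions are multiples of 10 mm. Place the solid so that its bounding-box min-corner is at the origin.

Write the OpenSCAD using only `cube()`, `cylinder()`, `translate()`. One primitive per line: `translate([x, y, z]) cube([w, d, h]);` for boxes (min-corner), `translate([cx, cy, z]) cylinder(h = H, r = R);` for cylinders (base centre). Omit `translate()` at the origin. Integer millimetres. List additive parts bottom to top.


cube([240, 210, 10]);
translate([70, 140, 10]) cylinder(h = 110, r = 40);


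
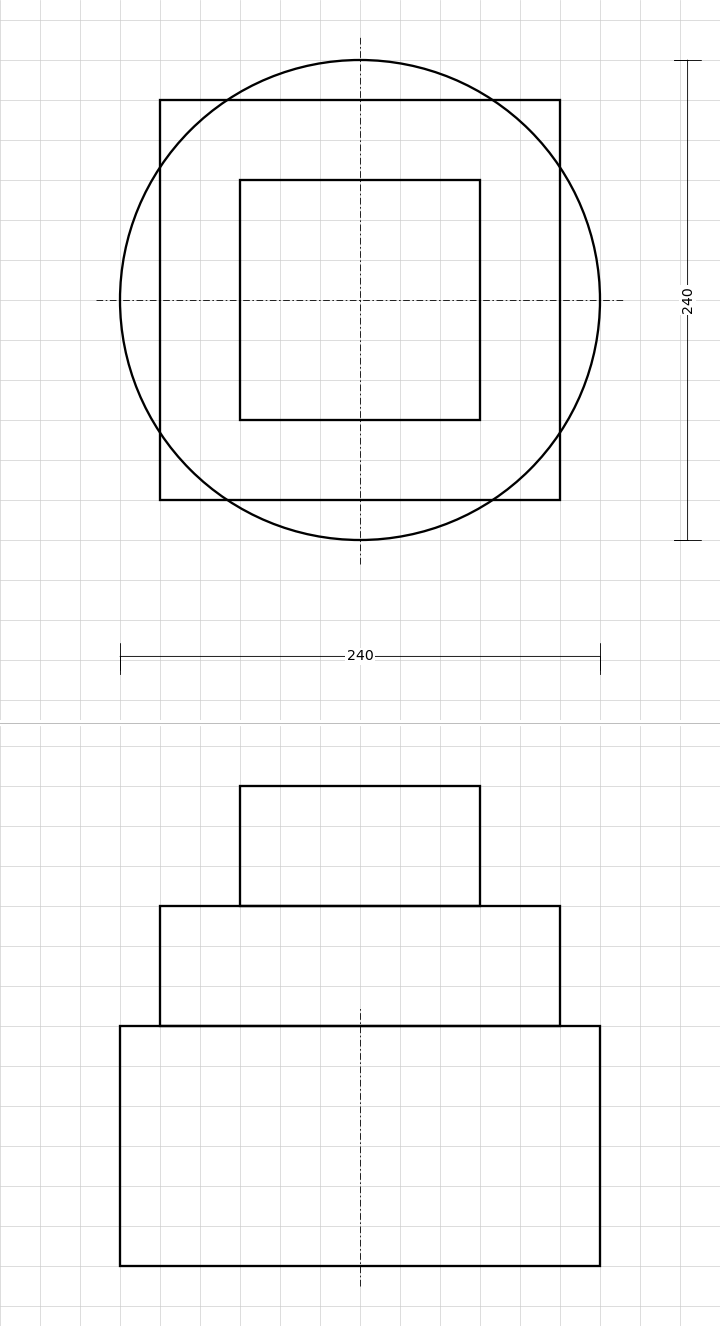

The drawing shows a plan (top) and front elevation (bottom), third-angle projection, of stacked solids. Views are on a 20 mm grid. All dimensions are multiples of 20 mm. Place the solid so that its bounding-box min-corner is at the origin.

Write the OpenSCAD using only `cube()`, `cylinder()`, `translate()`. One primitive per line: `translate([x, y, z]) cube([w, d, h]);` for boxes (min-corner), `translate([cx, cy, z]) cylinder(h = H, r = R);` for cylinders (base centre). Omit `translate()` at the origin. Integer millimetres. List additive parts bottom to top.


translate([120, 120, 0]) cylinder(h = 120, r = 120);
translate([20, 20, 120]) cube([200, 200, 60]);
translate([60, 60, 180]) cube([120, 120, 60]);


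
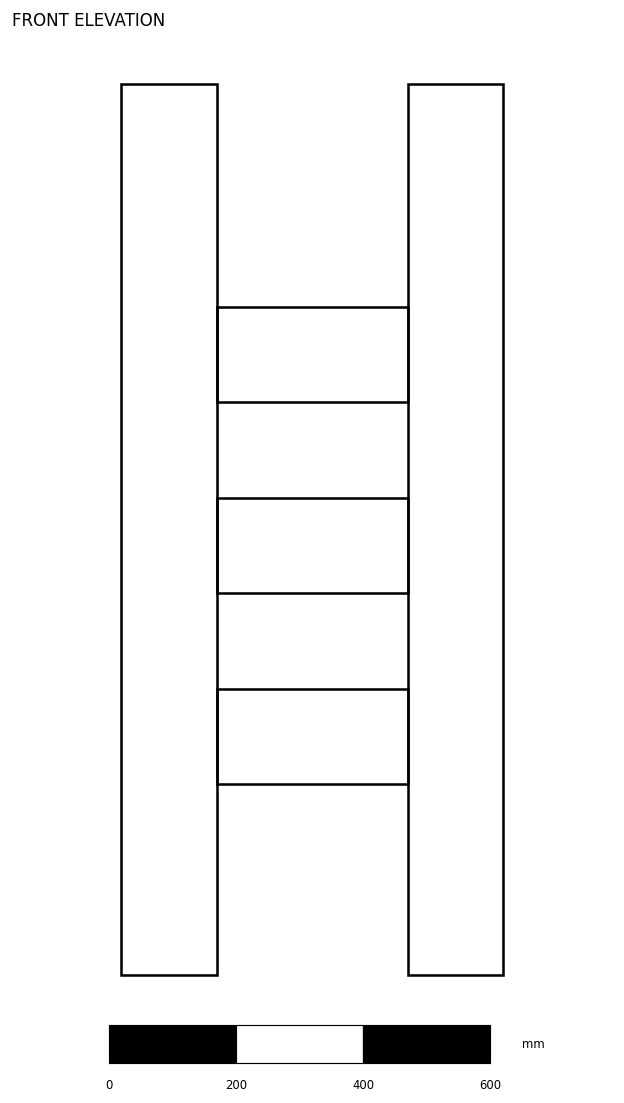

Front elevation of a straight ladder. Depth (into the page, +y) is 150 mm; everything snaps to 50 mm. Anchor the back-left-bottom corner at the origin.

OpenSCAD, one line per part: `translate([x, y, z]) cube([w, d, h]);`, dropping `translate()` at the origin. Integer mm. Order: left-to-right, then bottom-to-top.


cube([150, 150, 1400]);
translate([150, 0, 300]) cube([300, 150, 150]);
translate([150, 0, 600]) cube([300, 150, 150]);
translate([150, 0, 900]) cube([300, 150, 150]);
translate([450, 0, 0]) cube([150, 150, 1400]);


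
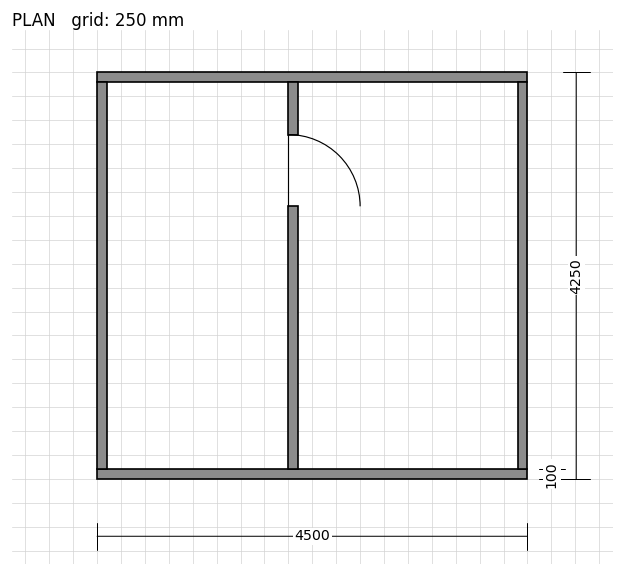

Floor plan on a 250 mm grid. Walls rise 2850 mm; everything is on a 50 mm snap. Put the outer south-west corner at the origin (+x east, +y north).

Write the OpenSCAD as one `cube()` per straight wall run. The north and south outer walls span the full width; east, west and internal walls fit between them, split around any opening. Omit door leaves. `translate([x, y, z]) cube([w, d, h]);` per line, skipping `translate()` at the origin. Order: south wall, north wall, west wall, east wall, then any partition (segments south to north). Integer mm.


cube([4500, 100, 2850]);
translate([0, 4150, 0]) cube([4500, 100, 2850]);
translate([0, 100, 0]) cube([100, 4050, 2850]);
translate([4400, 100, 0]) cube([100, 4050, 2850]);
translate([2000, 100, 0]) cube([100, 2750, 2850]);
translate([2000, 3600, 0]) cube([100, 550, 2850]);


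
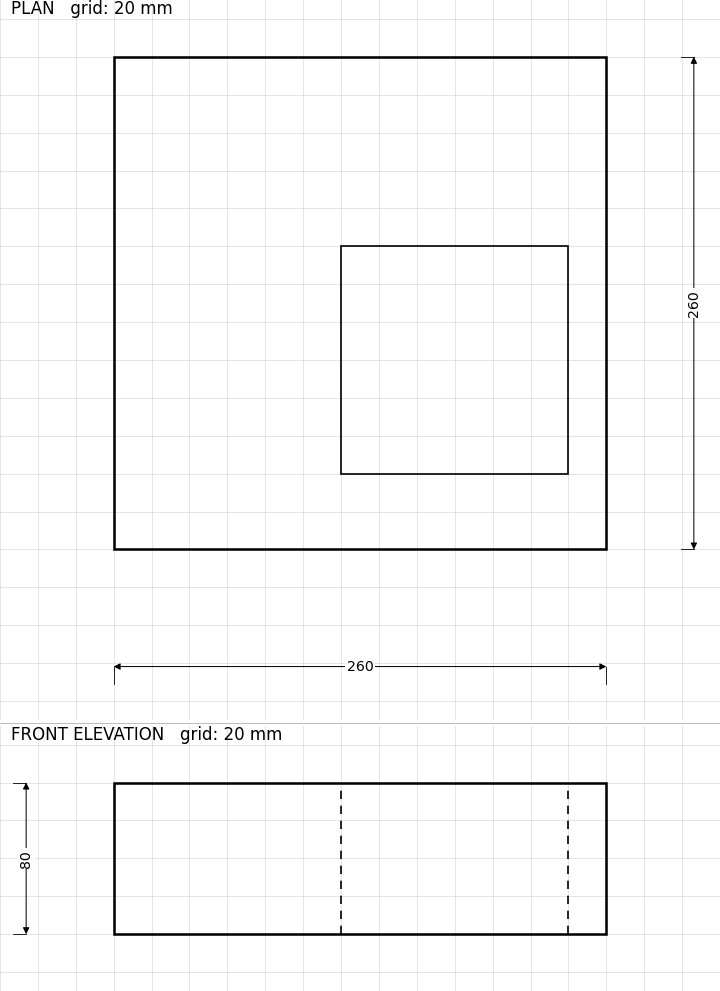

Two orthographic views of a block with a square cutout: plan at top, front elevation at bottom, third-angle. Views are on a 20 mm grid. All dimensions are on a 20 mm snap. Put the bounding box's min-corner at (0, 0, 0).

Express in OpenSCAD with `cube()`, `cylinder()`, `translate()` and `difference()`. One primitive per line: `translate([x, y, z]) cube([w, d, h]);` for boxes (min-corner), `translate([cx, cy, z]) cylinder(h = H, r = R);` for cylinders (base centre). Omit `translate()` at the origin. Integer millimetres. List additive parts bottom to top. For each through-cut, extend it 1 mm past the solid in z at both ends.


difference() {
  cube([260, 260, 80]);
  translate([120, 40, -1]) cube([120, 120, 82]);
}
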